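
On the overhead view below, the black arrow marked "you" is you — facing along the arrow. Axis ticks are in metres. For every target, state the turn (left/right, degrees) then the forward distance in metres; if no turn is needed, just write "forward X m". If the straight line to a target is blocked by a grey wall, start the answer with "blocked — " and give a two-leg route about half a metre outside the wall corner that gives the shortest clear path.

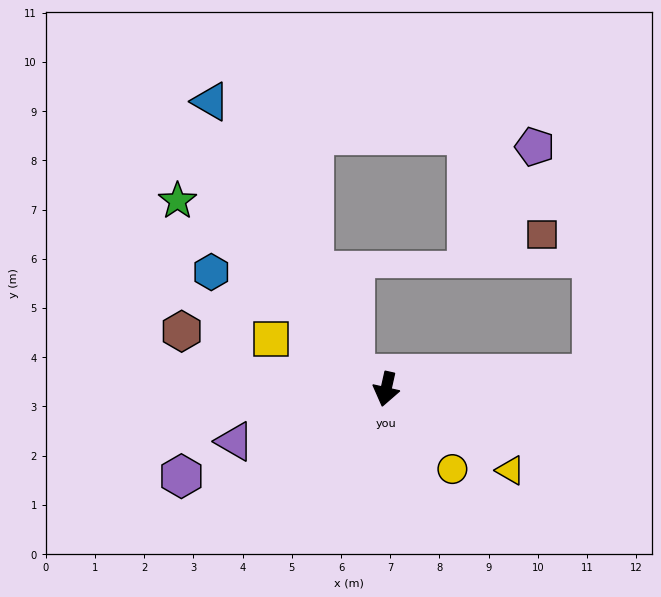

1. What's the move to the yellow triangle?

turn left 69°, forward 3.0 m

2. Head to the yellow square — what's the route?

turn right 101°, forward 2.5 m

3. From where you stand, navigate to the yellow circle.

turn left 52°, forward 2.1 m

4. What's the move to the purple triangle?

turn right 58°, forward 3.3 m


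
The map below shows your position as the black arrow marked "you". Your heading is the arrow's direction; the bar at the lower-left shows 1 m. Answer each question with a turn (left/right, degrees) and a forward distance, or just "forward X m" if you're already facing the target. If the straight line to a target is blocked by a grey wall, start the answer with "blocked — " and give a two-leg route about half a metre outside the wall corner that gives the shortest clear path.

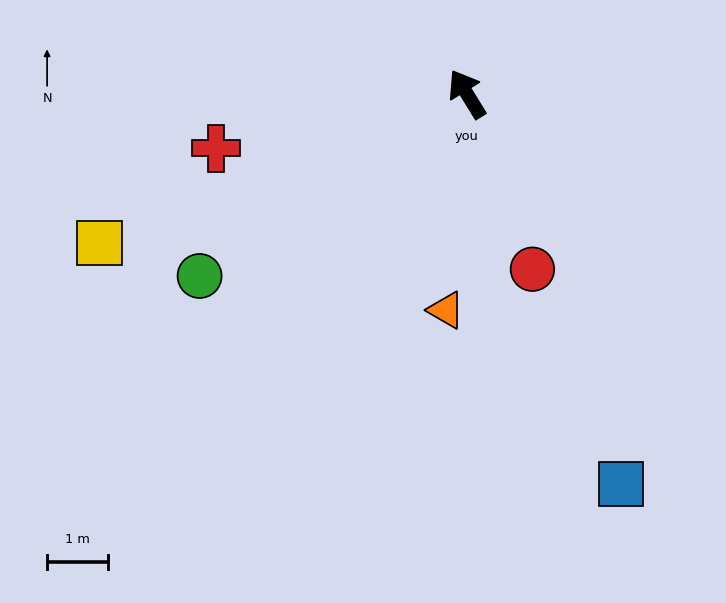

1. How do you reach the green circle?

turn left 93°, forward 5.3 m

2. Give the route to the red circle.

turn left 169°, forward 3.1 m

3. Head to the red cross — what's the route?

turn left 71°, forward 4.2 m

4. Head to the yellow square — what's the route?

turn left 80°, forward 6.5 m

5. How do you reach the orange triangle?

turn left 143°, forward 3.5 m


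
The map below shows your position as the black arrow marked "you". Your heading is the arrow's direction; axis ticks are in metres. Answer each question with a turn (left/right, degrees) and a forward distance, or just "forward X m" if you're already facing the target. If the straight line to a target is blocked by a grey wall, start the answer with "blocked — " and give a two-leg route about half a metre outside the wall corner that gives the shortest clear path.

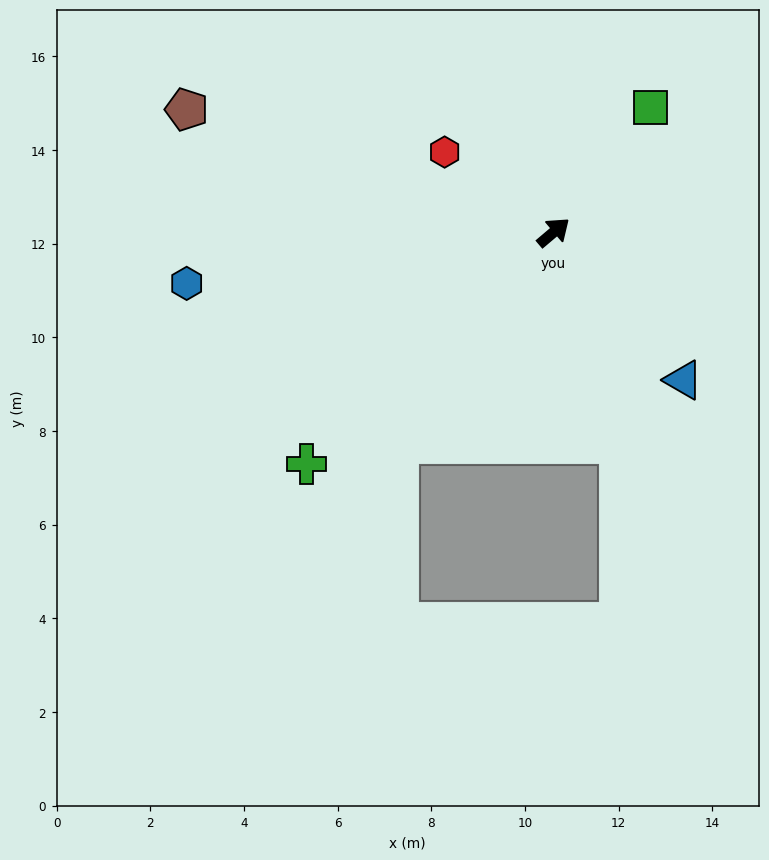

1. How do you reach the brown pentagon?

turn left 121°, forward 8.3 m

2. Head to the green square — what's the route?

turn left 12°, forward 3.4 m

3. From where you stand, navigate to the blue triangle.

turn right 89°, forward 4.2 m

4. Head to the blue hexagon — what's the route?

turn left 148°, forward 7.9 m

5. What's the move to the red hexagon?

turn left 103°, forward 2.9 m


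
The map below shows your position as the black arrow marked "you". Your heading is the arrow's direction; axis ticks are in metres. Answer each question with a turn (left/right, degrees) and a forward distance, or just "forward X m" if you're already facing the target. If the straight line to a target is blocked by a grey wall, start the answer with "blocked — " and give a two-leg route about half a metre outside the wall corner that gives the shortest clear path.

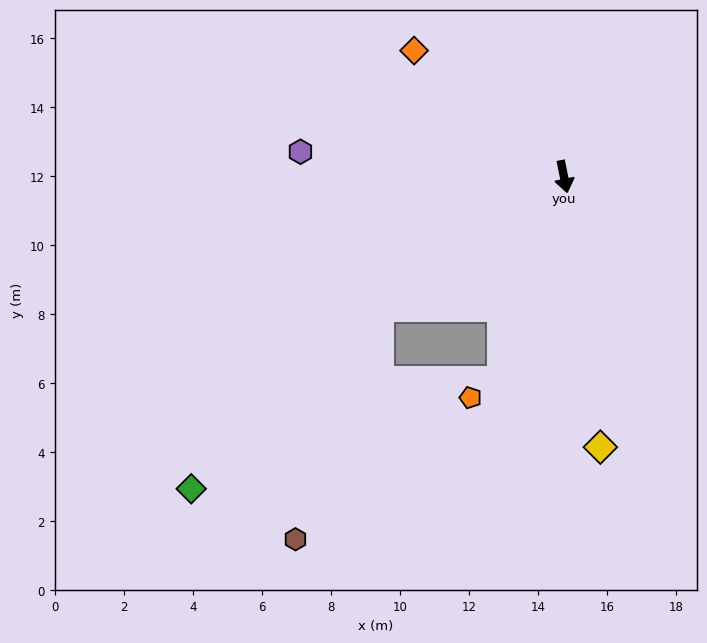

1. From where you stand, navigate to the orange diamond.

turn right 142°, forward 5.7 m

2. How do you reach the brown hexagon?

blocked — turn right 66°, forward 6.5 m, then turn left 35°, forward 7.2 m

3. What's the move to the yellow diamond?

turn right 4°, forward 7.9 m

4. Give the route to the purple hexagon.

turn right 107°, forward 7.7 m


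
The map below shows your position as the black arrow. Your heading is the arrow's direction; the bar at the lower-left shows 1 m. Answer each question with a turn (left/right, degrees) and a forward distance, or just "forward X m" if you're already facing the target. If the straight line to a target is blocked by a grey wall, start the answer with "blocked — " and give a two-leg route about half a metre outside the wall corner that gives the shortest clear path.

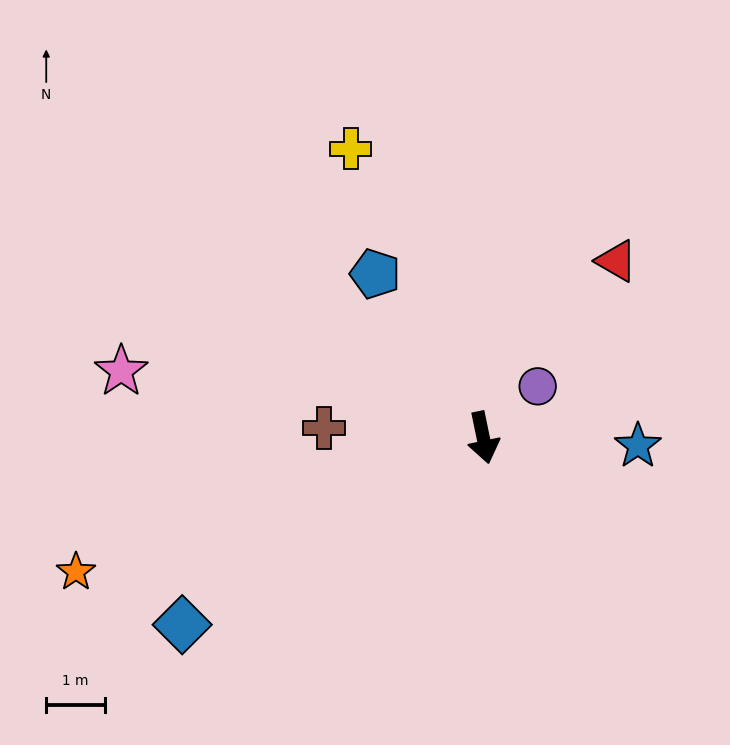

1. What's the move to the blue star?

turn left 75°, forward 2.6 m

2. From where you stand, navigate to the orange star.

turn right 83°, forward 7.3 m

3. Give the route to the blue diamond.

turn right 70°, forward 6.0 m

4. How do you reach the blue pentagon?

turn right 158°, forward 3.3 m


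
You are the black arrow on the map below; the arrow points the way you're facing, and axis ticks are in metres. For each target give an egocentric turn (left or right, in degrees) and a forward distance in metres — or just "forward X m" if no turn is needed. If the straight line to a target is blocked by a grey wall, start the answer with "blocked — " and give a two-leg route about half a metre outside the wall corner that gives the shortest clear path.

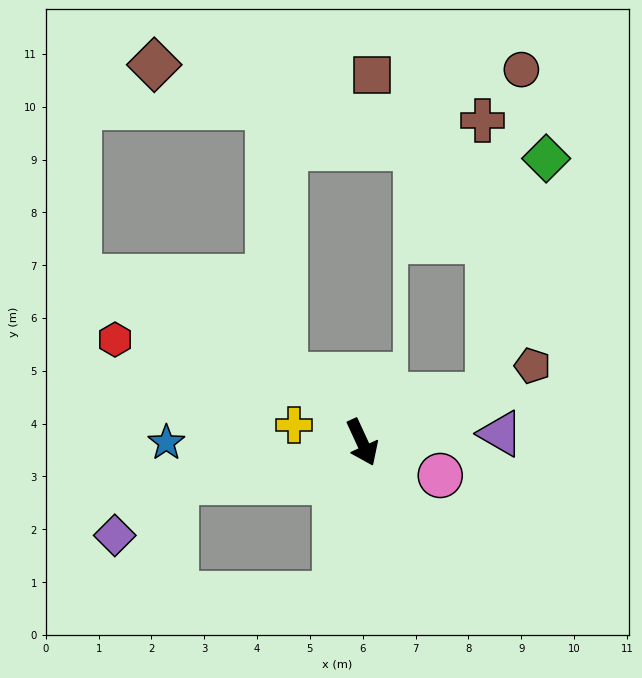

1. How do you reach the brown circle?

blocked — turn left 86°, forward 2.5 m, then turn left 63°, forward 6.2 m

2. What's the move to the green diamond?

blocked — turn left 86°, forward 2.5 m, then turn left 55°, forward 4.6 m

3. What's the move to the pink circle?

turn left 42°, forward 1.6 m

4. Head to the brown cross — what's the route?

blocked — turn left 86°, forward 2.5 m, then turn left 70°, forward 5.2 m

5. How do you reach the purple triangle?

turn left 69°, forward 2.6 m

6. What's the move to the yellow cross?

turn right 129°, forward 1.3 m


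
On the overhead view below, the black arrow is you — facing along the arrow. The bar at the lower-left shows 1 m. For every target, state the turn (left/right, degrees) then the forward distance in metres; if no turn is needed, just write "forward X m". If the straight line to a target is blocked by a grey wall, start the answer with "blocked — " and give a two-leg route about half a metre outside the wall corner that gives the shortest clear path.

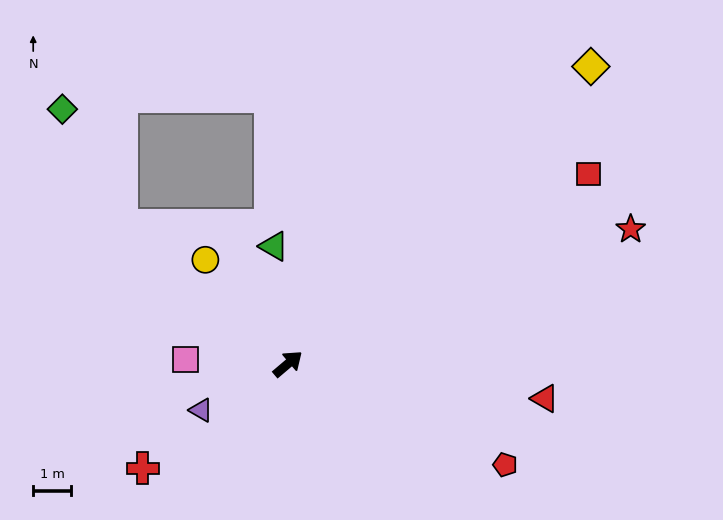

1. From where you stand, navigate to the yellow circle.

turn left 88°, forward 3.5 m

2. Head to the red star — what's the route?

turn right 19°, forward 9.6 m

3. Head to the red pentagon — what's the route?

turn right 65°, forward 6.3 m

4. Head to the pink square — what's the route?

turn left 137°, forward 2.7 m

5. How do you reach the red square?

turn right 8°, forward 9.3 m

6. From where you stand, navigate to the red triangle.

turn right 48°, forward 6.8 m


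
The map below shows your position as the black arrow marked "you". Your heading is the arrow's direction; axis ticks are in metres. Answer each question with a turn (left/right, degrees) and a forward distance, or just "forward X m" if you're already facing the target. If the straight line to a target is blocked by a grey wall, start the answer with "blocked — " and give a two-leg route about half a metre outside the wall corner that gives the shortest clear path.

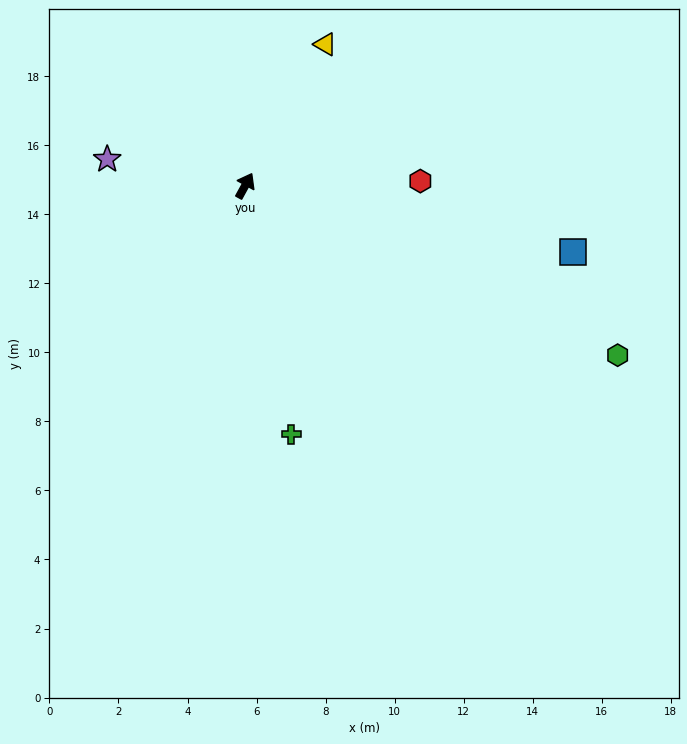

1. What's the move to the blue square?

turn right 73°, forward 9.7 m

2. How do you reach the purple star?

turn left 108°, forward 4.1 m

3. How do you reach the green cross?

turn right 141°, forward 7.3 m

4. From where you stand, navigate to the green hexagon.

turn right 86°, forward 11.9 m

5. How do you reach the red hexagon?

turn right 60°, forward 5.1 m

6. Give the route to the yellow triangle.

forward 4.7 m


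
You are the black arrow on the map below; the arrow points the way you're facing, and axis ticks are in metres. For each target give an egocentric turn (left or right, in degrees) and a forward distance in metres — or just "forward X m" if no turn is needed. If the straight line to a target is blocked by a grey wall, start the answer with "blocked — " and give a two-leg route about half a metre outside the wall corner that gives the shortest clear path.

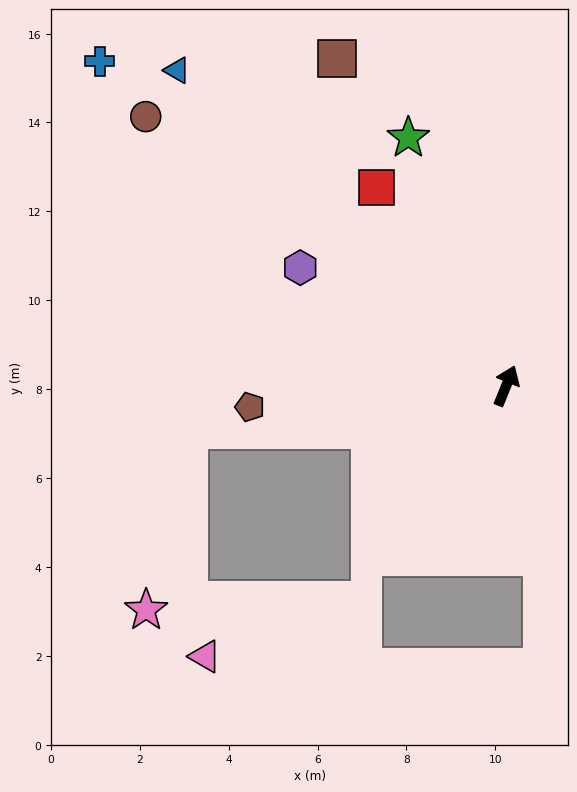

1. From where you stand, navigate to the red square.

turn left 55°, forward 5.3 m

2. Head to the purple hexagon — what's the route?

turn left 82°, forward 5.3 m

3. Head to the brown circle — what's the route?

turn left 75°, forward 10.1 m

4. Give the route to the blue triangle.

turn left 68°, forward 10.3 m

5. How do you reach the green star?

turn left 44°, forward 6.0 m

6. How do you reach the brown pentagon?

turn left 117°, forward 5.8 m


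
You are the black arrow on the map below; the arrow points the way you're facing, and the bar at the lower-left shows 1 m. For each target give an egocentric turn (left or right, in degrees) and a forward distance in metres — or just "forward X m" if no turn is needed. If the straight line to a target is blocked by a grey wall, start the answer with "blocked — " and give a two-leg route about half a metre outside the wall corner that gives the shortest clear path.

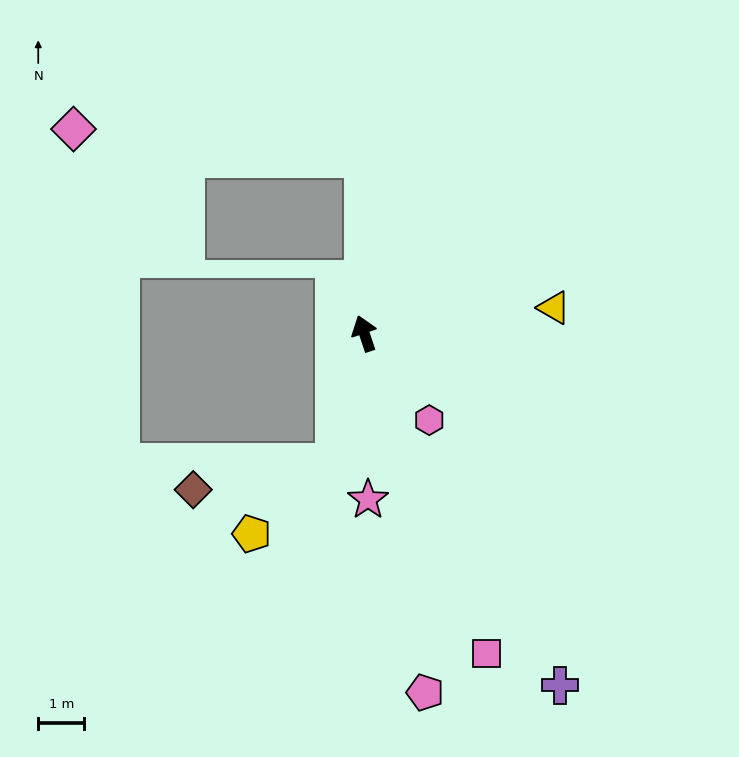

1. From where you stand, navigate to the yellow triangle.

turn right 101°, forward 4.1 m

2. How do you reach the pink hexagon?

turn right 162°, forward 2.3 m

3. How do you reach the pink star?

turn left 163°, forward 3.6 m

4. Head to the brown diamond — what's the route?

blocked — turn left 149°, forward 2.9 m, then turn right 67°, forward 3.1 m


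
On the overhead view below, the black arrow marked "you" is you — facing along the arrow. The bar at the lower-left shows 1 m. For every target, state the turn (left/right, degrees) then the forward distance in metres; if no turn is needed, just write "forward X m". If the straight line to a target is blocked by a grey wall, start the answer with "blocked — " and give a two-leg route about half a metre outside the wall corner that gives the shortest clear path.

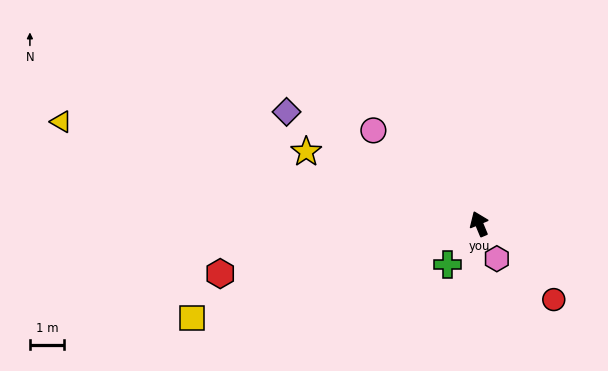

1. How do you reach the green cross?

turn left 119°, forward 1.5 m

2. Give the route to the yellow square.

turn left 86°, forward 8.8 m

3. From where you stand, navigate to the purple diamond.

turn left 37°, forward 6.5 m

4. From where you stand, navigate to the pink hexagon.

turn right 176°, forward 1.1 m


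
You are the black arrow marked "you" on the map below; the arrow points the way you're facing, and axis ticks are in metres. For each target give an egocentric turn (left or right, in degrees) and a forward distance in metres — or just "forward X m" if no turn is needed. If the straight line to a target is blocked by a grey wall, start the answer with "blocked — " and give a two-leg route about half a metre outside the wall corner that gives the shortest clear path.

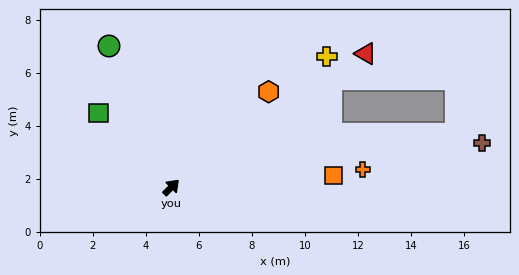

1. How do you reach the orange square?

turn right 41°, forward 6.1 m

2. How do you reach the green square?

turn left 89°, forward 3.9 m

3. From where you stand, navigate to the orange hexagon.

forward 5.1 m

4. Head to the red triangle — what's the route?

turn right 11°, forward 8.9 m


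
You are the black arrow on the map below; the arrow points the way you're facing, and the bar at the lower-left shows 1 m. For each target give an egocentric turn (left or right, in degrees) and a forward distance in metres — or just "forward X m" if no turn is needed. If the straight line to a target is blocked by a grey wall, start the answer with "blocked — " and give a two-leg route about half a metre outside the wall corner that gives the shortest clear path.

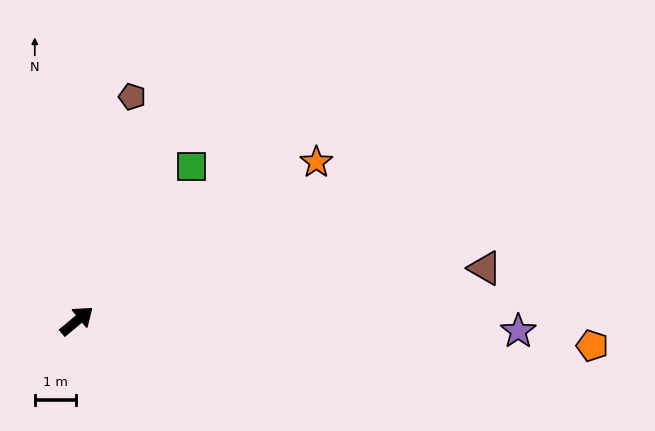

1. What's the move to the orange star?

turn right 6°, forward 7.0 m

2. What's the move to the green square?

turn left 14°, forward 4.7 m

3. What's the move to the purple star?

turn right 41°, forward 10.8 m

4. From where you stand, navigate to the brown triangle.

turn right 32°, forward 10.1 m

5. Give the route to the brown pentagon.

turn left 36°, forward 5.7 m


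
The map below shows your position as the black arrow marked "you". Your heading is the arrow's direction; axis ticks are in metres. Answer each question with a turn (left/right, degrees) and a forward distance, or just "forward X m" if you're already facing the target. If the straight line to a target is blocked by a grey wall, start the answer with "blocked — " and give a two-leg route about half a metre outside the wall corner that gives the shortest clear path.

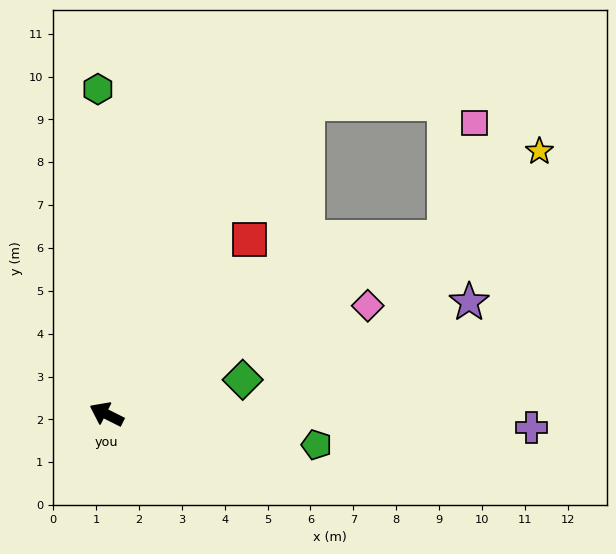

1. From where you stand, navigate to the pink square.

blocked — turn right 126°, forward 8.9 m, then turn left 49°, forward 2.8 m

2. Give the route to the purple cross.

turn right 155°, forward 9.9 m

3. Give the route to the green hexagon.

turn right 62°, forward 7.6 m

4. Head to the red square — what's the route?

turn right 103°, forward 5.3 m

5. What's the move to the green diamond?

turn right 139°, forward 3.3 m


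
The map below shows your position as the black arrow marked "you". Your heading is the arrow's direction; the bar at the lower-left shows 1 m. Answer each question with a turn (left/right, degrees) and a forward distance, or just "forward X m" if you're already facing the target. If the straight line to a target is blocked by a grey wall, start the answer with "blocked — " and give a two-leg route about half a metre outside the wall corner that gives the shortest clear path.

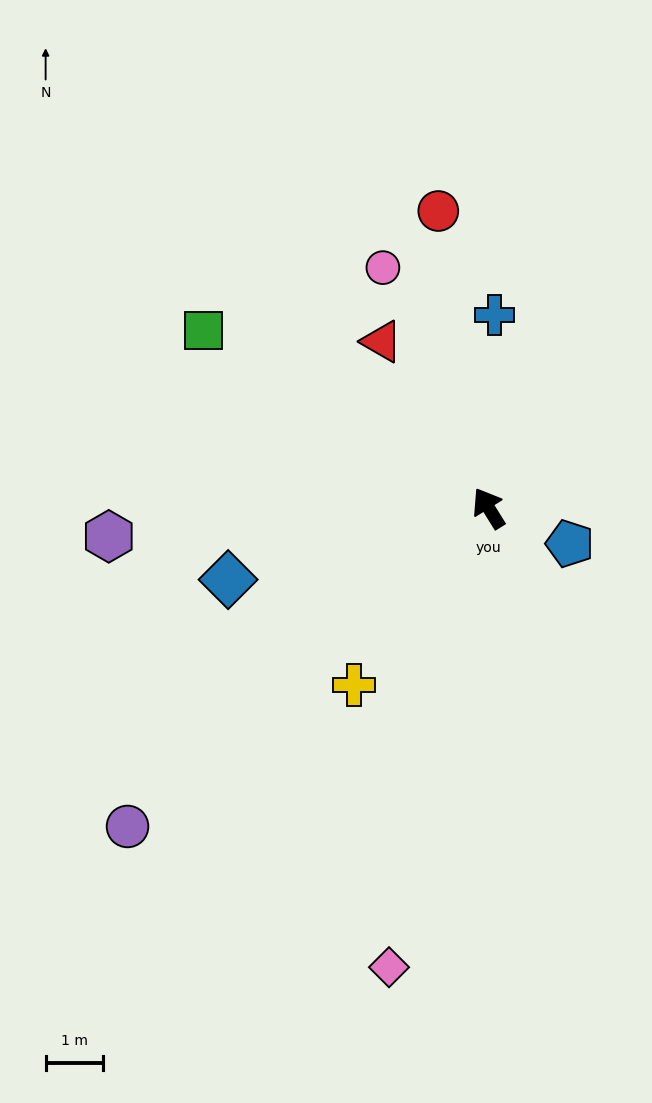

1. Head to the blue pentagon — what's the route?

turn right 146°, forward 1.5 m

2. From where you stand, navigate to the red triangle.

forward 3.4 m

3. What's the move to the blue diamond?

turn left 74°, forward 4.7 m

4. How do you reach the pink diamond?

turn left 136°, forward 8.2 m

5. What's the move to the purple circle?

turn left 100°, forward 8.4 m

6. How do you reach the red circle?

turn right 22°, forward 5.2 m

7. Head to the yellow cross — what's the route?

turn left 111°, forward 3.9 m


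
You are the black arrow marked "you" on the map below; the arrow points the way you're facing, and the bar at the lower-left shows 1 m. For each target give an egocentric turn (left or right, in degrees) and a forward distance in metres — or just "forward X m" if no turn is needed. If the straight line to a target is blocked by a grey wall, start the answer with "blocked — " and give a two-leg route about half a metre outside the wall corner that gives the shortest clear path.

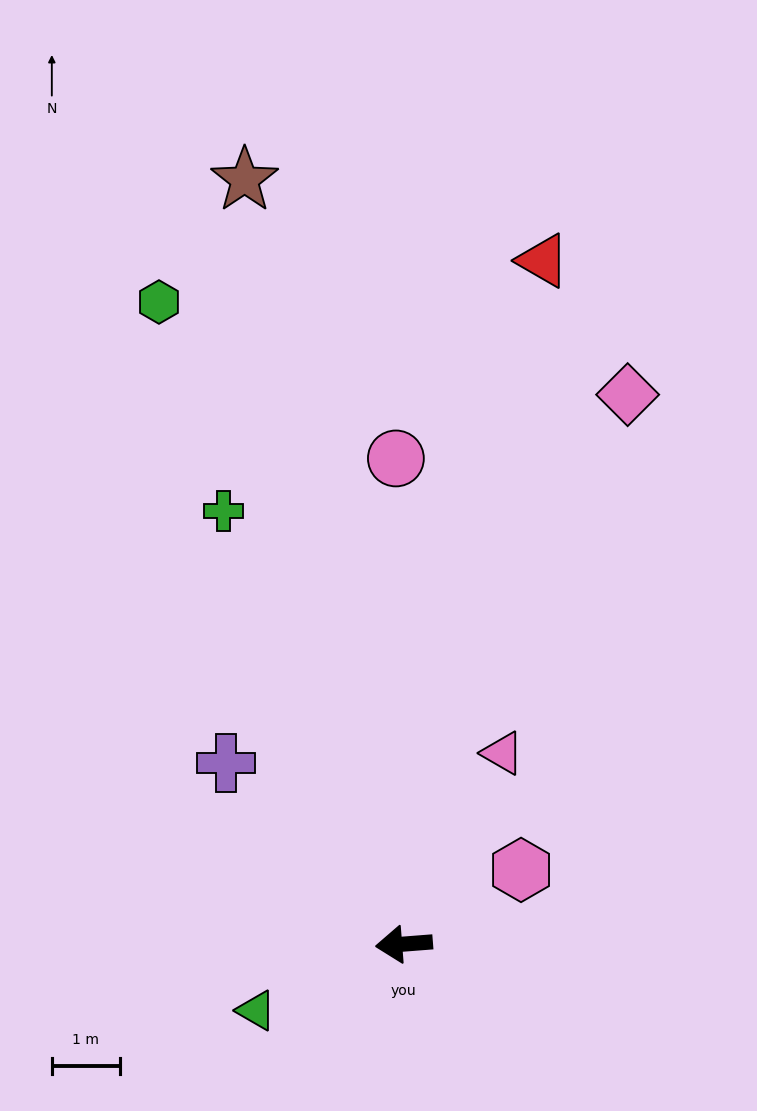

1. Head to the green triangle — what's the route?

turn left 20°, forward 2.4 m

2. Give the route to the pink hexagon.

turn right 152°, forward 2.0 m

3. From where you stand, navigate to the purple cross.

turn right 50°, forward 3.7 m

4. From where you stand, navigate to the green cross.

turn right 72°, forward 6.9 m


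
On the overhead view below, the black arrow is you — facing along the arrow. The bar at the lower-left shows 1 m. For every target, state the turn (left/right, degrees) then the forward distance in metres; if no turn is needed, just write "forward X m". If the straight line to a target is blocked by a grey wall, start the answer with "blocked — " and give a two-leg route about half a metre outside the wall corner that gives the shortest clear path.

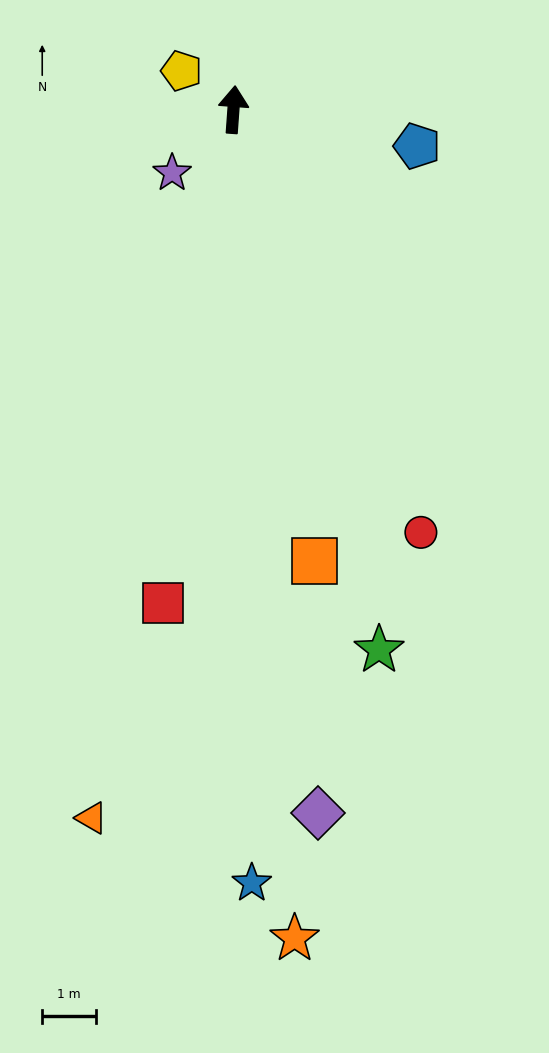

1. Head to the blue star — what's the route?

turn right 175°, forward 14.3 m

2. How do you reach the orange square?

turn right 166°, forward 8.5 m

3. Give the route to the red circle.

turn right 152°, forward 8.5 m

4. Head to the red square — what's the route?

turn left 176°, forward 9.2 m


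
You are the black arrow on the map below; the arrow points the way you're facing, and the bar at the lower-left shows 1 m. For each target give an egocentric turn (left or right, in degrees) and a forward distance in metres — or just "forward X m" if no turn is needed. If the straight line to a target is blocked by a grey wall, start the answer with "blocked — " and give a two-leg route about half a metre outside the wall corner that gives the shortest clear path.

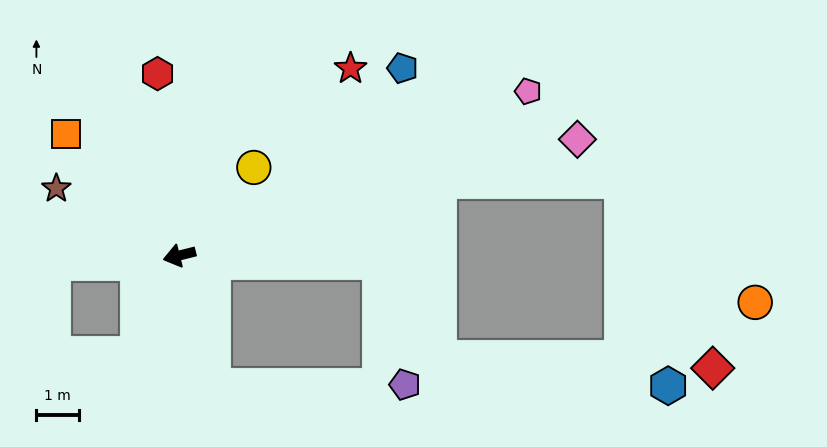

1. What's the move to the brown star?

turn right 43°, forward 3.3 m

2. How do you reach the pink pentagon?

turn right 169°, forward 9.1 m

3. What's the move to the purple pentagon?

blocked — turn left 164°, forward 4.8 m, then turn right 77°, forward 3.0 m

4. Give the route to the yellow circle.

turn right 144°, forward 2.7 m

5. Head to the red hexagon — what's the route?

turn right 97°, forward 4.3 m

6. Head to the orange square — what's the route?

turn right 61°, forward 3.9 m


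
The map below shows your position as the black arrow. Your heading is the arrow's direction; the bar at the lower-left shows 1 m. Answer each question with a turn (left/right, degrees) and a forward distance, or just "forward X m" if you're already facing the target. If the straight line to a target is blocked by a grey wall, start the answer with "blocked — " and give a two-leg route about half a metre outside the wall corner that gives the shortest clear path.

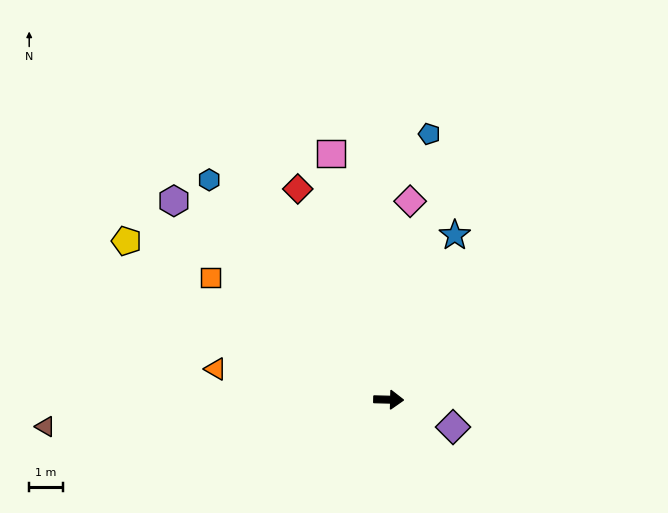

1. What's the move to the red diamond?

turn left 115°, forward 6.8 m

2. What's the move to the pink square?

turn left 105°, forward 7.5 m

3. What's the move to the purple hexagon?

turn left 139°, forward 8.6 m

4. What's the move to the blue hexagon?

turn left 131°, forward 8.4 m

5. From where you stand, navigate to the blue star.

turn left 70°, forward 5.2 m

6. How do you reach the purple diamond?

turn right 22°, forward 2.1 m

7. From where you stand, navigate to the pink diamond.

turn left 85°, forward 5.9 m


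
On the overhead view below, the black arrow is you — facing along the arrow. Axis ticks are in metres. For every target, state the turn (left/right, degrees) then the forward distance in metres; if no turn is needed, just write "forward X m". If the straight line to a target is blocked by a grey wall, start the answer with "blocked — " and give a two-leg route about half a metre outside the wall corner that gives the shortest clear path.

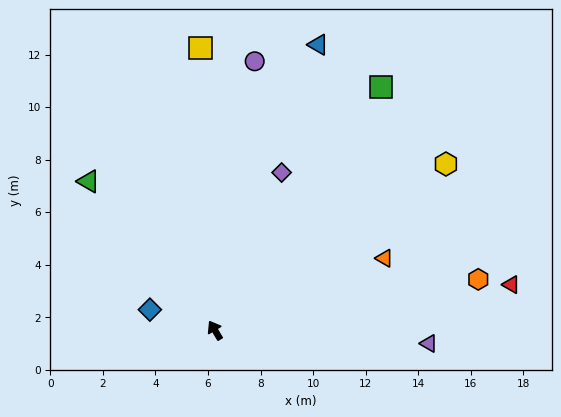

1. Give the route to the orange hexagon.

turn right 110°, forward 10.2 m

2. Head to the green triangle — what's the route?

turn left 9°, forward 7.4 m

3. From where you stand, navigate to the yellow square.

turn right 28°, forward 10.8 m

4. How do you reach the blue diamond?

turn left 41°, forward 2.6 m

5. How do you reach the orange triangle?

turn right 98°, forward 7.0 m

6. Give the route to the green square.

turn right 65°, forward 11.2 m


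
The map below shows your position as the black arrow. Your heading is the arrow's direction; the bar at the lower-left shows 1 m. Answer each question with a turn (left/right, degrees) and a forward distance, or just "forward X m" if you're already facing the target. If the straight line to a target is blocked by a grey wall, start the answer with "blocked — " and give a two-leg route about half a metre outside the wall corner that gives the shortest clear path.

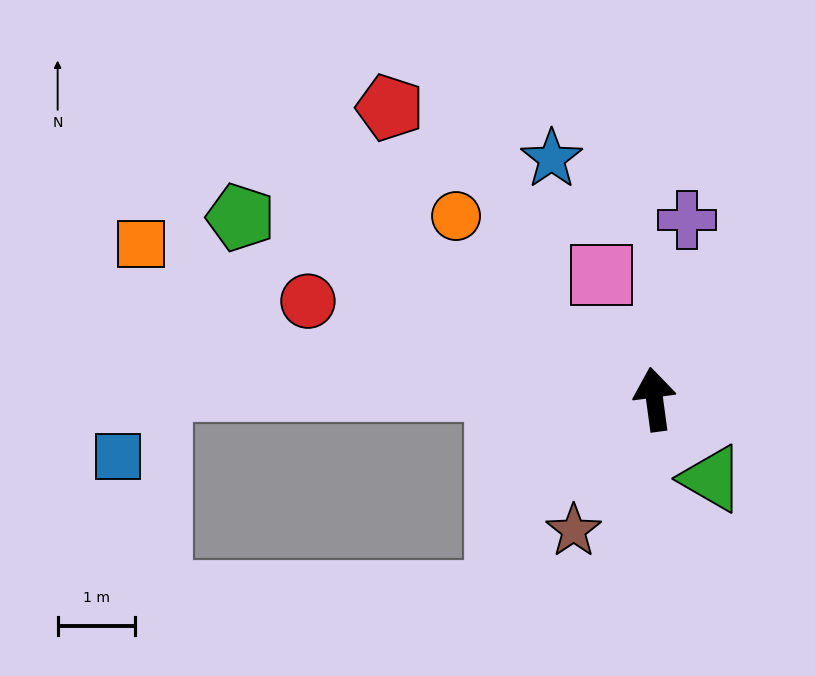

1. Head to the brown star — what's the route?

turn left 141°, forward 2.0 m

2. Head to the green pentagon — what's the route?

turn left 59°, forward 5.8 m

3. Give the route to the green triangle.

turn right 152°, forward 1.3 m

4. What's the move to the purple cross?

turn right 18°, forward 2.4 m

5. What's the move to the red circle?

turn left 67°, forward 4.6 m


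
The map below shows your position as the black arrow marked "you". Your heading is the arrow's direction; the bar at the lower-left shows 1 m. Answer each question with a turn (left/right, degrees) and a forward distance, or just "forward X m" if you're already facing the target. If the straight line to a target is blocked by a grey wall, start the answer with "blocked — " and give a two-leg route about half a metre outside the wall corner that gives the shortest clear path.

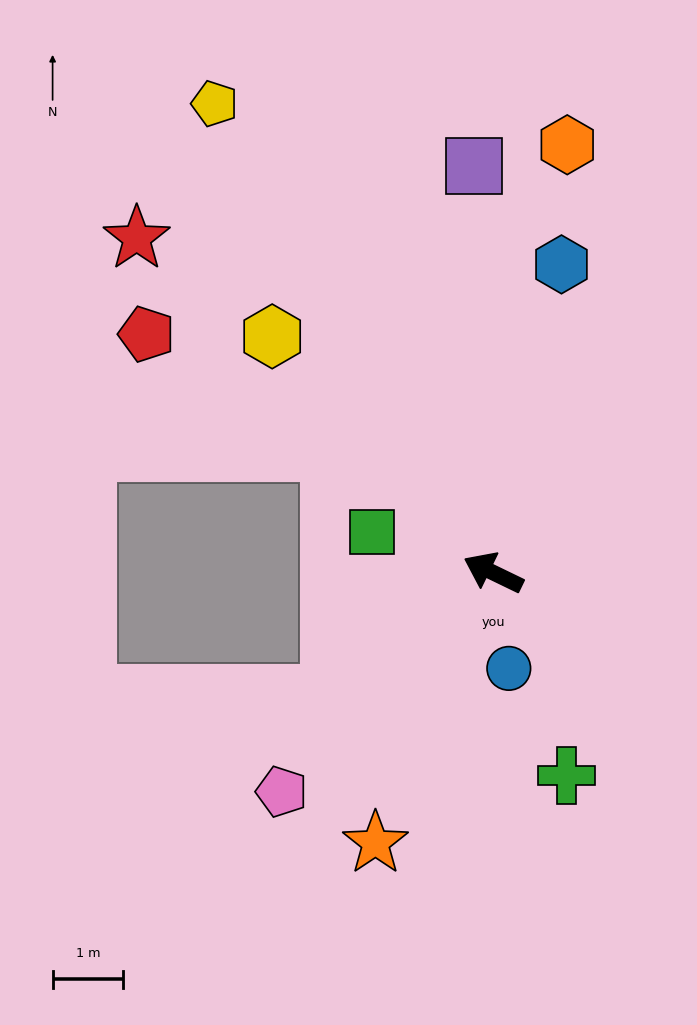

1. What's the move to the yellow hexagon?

turn right 21°, forward 4.6 m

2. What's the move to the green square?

turn left 7°, forward 1.8 m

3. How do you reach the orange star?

turn left 92°, forward 4.2 m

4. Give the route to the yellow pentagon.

turn right 33°, forward 7.7 m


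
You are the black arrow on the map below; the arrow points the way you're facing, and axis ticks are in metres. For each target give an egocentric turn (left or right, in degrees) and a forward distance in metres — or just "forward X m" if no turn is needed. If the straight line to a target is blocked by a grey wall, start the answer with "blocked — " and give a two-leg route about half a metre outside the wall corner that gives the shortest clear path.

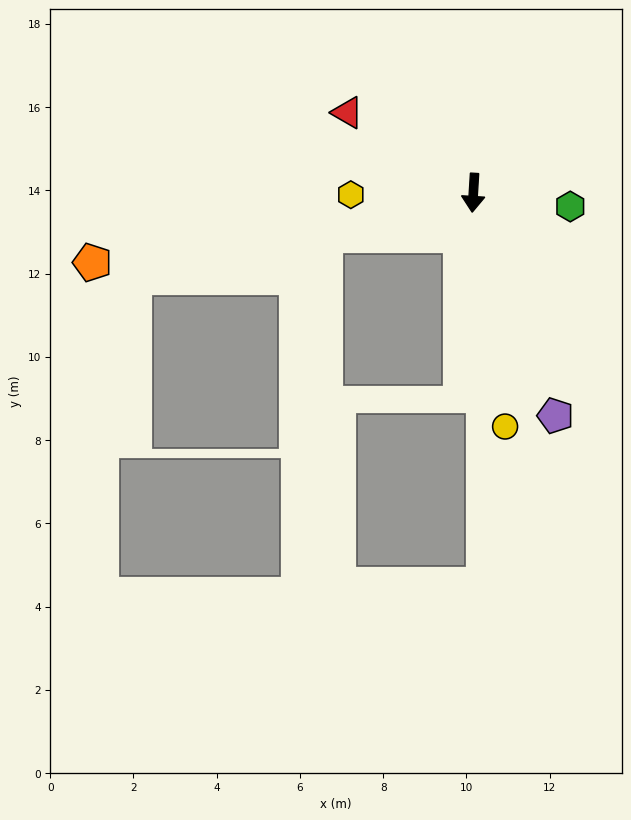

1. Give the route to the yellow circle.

turn left 11°, forward 5.7 m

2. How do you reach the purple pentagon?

turn left 24°, forward 5.7 m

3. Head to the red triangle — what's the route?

turn right 119°, forward 3.6 m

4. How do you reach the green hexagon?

turn left 85°, forward 2.4 m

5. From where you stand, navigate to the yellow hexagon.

turn right 86°, forward 2.9 m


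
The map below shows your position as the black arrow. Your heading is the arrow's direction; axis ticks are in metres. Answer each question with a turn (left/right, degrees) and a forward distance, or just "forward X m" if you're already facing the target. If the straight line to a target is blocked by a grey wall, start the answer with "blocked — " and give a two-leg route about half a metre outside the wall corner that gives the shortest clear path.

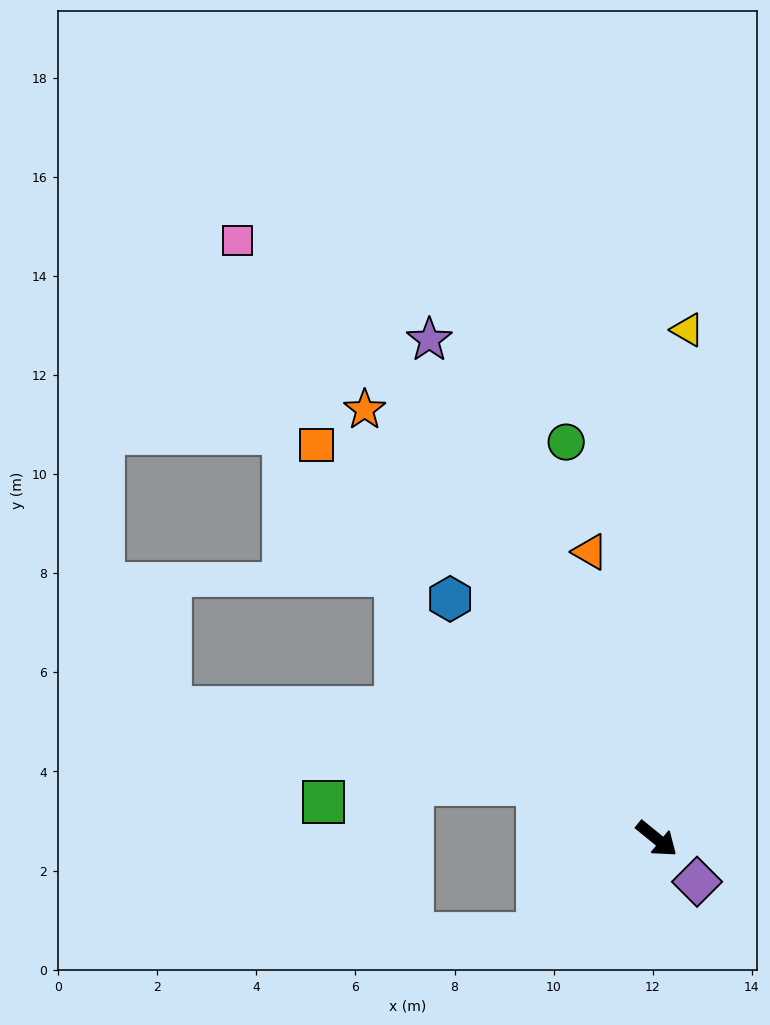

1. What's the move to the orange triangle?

turn left 142°, forward 5.9 m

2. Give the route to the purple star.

turn left 154°, forward 11.1 m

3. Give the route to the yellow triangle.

turn left 126°, forward 10.3 m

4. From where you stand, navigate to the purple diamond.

turn right 8°, forward 1.2 m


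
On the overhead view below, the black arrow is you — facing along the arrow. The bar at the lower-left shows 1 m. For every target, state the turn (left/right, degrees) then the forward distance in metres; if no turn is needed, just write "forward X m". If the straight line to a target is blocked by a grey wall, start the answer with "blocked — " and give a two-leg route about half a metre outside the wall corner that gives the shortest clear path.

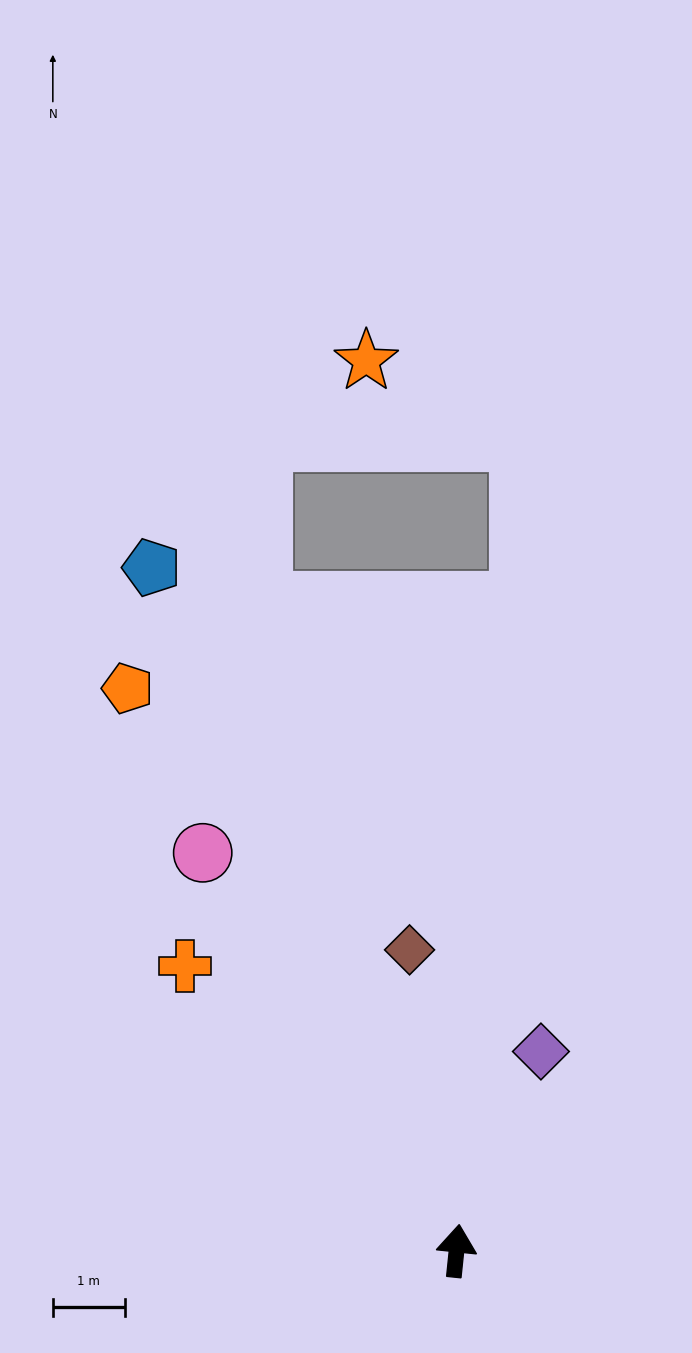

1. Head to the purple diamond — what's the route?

turn right 17°, forward 3.0 m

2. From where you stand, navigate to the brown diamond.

turn left 15°, forward 4.2 m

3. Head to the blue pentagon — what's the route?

turn left 30°, forward 10.4 m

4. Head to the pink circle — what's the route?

turn left 38°, forward 6.5 m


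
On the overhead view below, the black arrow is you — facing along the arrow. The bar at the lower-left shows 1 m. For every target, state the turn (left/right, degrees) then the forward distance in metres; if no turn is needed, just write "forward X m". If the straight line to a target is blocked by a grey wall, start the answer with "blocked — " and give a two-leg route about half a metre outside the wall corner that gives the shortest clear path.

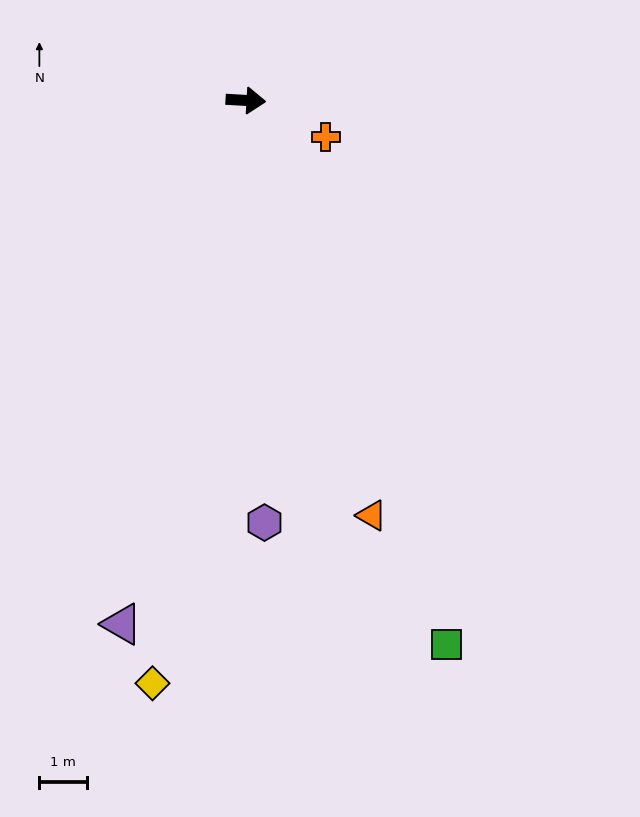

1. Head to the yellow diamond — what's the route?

turn right 96°, forward 12.4 m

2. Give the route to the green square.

turn right 66°, forward 12.1 m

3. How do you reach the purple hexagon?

turn right 84°, forward 8.8 m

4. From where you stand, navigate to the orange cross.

turn right 21°, forward 1.8 m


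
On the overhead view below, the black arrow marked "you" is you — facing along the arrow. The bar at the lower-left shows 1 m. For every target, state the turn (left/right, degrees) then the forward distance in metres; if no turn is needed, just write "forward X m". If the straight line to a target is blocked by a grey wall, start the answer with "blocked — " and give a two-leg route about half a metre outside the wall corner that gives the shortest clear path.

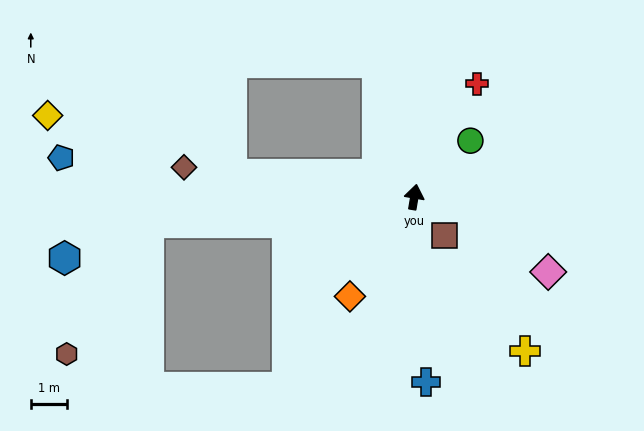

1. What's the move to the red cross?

turn right 19°, forward 3.6 m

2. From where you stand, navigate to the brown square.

turn right 132°, forward 1.4 m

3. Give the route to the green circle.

turn right 35°, forward 2.2 m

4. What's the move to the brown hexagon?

blocked — turn left 105°, forward 7.4 m, then turn left 52°, forward 4.3 m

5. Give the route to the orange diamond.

turn left 157°, forward 3.3 m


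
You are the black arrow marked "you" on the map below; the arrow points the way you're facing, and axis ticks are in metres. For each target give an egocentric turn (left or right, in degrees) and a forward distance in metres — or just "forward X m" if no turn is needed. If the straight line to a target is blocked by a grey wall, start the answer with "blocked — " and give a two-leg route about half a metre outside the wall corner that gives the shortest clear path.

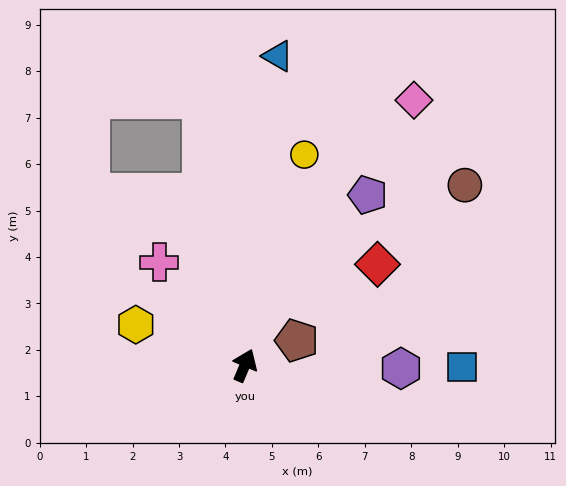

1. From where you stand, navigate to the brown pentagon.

turn right 42°, forward 1.2 m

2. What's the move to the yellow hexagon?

turn left 92°, forward 2.5 m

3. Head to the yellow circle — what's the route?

turn left 7°, forward 4.7 m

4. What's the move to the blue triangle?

turn left 17°, forward 6.7 m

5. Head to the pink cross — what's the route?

turn left 63°, forward 2.9 m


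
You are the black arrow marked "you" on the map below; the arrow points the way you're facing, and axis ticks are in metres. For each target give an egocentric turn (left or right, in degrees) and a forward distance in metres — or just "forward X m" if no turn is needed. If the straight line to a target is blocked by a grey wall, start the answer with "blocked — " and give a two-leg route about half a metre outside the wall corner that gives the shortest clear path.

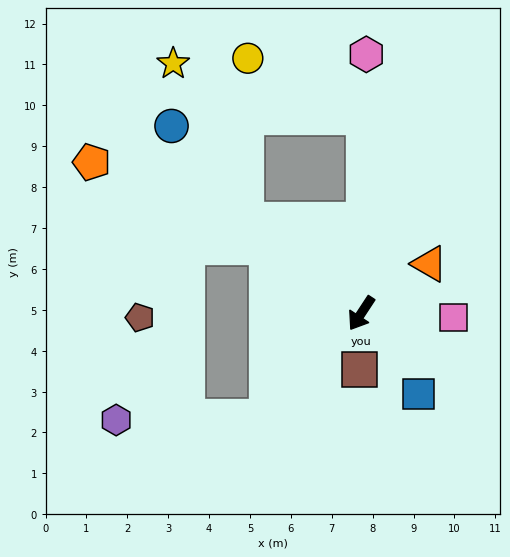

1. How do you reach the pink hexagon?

turn right 148°, forward 6.3 m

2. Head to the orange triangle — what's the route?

turn left 159°, forward 2.1 m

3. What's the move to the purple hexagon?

blocked — turn right 9°, forward 3.4 m, then turn right 46°, forward 3.7 m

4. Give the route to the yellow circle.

blocked — turn right 96°, forward 3.6 m, then turn right 51°, forward 3.9 m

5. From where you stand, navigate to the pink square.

turn left 121°, forward 2.3 m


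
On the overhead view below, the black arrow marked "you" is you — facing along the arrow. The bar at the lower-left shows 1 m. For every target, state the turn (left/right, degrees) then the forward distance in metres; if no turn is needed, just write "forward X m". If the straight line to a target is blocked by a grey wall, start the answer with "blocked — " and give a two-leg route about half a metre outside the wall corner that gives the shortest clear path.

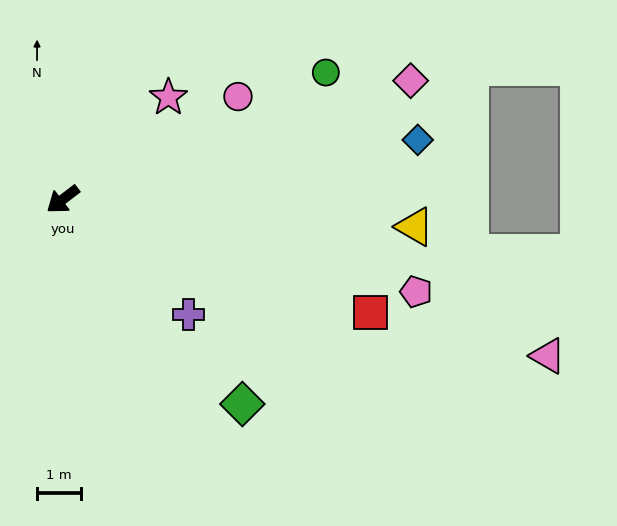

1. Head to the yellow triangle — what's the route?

turn left 138°, forward 8.0 m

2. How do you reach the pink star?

turn right 173°, forward 3.3 m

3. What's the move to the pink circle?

turn left 173°, forward 4.6 m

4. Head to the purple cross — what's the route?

turn left 100°, forward 3.9 m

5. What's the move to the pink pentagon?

turn left 128°, forward 8.3 m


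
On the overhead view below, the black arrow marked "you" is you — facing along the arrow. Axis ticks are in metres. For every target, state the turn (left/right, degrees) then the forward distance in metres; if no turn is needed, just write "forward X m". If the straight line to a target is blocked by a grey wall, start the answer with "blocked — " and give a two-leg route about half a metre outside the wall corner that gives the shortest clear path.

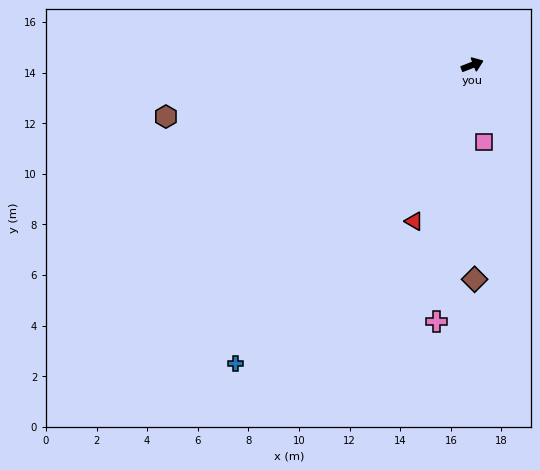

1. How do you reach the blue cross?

turn right 150°, forward 15.1 m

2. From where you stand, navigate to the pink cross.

turn right 119°, forward 10.2 m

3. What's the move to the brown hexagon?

turn left 168°, forward 12.3 m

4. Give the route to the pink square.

turn right 102°, forward 3.1 m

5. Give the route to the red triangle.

turn right 132°, forward 6.6 m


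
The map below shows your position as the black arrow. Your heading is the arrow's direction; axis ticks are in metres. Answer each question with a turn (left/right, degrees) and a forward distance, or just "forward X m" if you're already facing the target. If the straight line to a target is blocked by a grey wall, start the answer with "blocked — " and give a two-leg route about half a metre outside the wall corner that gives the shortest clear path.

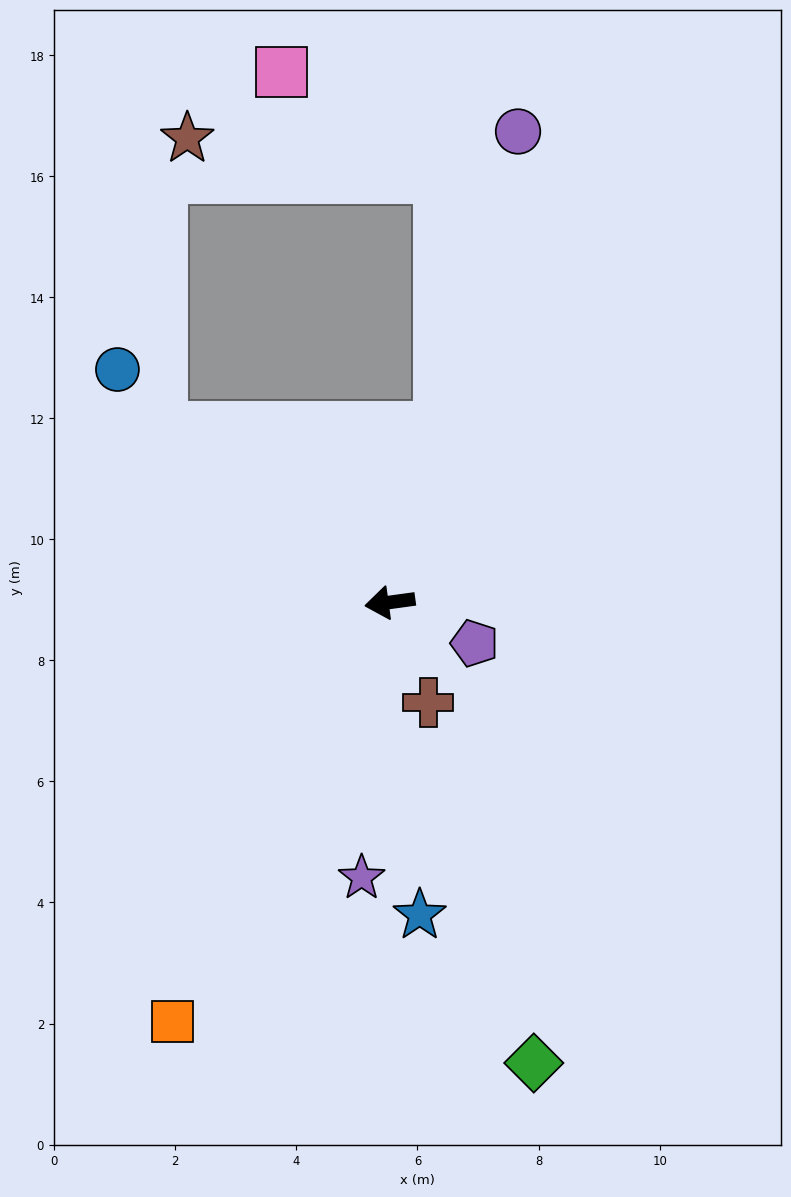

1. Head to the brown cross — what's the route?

turn left 103°, forward 1.8 m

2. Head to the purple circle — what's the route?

turn right 113°, forward 8.1 m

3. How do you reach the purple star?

turn left 76°, forward 4.6 m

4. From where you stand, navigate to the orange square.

turn left 55°, forward 7.8 m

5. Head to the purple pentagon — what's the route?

turn left 146°, forward 1.6 m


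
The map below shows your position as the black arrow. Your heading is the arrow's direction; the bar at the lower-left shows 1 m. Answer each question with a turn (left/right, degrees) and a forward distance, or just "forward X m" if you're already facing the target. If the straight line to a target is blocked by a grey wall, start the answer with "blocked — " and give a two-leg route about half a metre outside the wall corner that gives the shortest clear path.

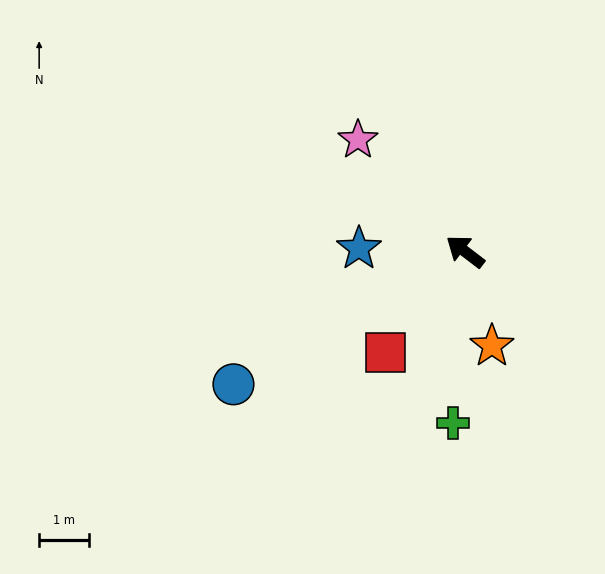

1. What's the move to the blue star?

turn left 36°, forward 2.1 m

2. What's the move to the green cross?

turn left 123°, forward 3.4 m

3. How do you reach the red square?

turn left 89°, forward 2.6 m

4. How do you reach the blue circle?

turn left 67°, forward 5.4 m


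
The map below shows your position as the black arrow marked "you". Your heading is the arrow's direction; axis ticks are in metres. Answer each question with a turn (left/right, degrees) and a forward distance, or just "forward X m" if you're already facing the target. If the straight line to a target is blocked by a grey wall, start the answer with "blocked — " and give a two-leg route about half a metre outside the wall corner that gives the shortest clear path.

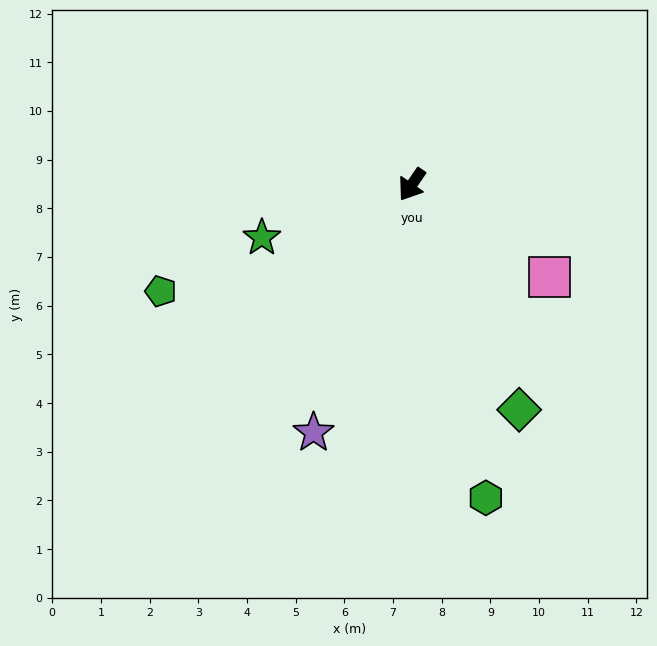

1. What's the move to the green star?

turn right 36°, forward 3.3 m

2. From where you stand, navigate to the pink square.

turn left 91°, forward 3.4 m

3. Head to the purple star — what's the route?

turn left 13°, forward 5.5 m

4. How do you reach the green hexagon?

turn left 48°, forward 6.6 m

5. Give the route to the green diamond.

turn left 60°, forward 5.1 m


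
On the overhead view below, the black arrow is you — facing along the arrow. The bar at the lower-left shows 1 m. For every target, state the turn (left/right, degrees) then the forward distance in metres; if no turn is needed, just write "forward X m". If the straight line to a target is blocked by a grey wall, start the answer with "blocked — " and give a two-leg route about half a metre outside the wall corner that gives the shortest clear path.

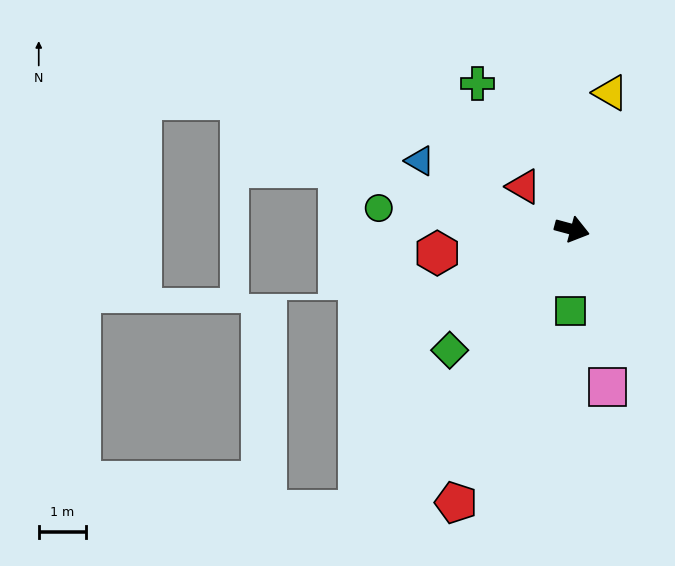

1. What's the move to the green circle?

turn right 171°, forward 4.1 m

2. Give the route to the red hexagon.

turn right 155°, forward 2.9 m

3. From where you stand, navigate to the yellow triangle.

turn left 89°, forward 3.0 m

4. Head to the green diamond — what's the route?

turn right 120°, forward 3.6 m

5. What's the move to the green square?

turn right 76°, forward 1.7 m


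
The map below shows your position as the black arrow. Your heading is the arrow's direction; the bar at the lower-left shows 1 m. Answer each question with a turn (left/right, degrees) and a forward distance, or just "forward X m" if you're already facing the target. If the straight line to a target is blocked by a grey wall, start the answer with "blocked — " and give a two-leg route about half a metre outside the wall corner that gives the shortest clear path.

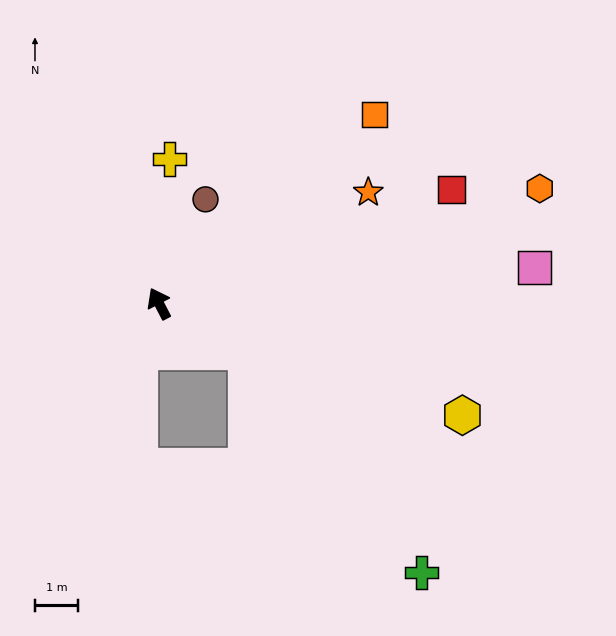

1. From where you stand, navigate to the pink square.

turn right 112°, forward 8.7 m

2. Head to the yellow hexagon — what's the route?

turn right 138°, forward 7.5 m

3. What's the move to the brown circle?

turn right 51°, forward 2.6 m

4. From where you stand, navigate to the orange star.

turn right 90°, forward 5.5 m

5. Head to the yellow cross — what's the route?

turn right 32°, forward 3.3 m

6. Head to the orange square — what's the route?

turn right 76°, forward 6.6 m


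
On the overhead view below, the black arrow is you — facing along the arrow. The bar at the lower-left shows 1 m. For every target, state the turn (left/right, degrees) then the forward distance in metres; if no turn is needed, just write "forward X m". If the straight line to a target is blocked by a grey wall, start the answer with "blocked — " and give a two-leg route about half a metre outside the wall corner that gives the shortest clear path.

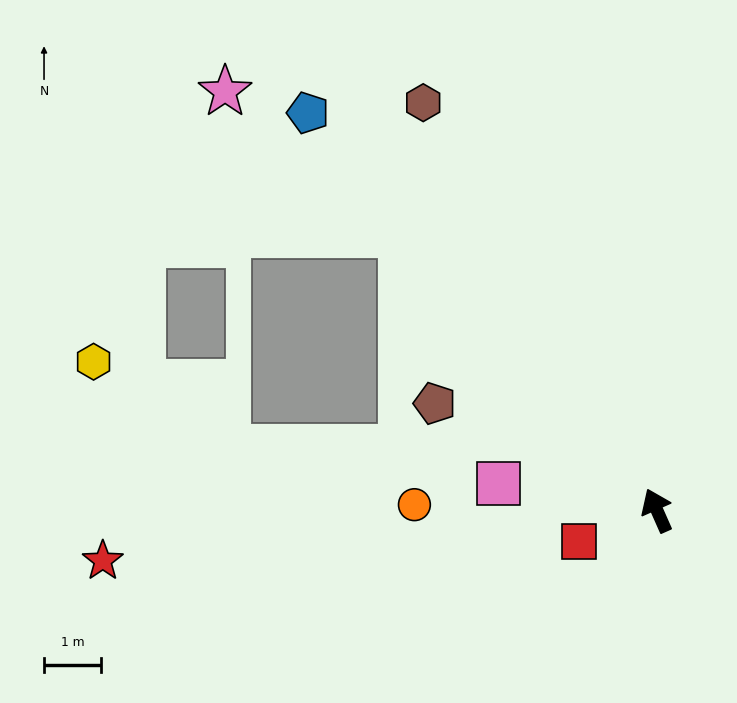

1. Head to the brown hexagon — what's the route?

turn left 6°, forward 8.2 m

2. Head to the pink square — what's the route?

turn left 57°, forward 2.8 m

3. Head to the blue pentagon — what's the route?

turn left 17°, forward 9.3 m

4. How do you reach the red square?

turn left 88°, forward 1.5 m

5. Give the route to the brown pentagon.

turn left 40°, forward 4.3 m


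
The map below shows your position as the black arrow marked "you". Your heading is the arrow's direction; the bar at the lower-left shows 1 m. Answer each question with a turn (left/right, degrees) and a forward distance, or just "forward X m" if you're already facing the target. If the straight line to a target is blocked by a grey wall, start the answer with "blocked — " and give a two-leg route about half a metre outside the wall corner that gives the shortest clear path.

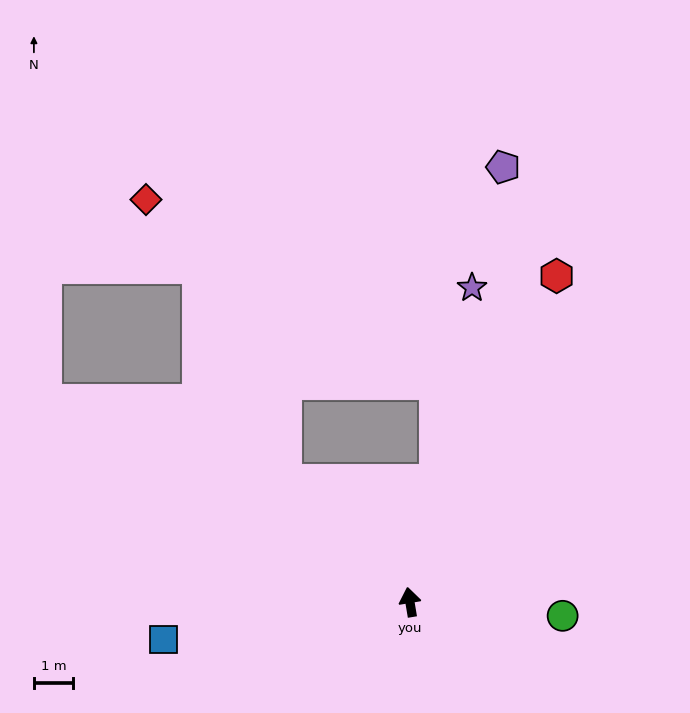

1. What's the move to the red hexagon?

turn right 34°, forward 9.2 m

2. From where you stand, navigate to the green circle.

turn right 105°, forward 3.9 m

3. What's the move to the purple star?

turn right 21°, forward 8.2 m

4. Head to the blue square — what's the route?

turn left 89°, forward 6.4 m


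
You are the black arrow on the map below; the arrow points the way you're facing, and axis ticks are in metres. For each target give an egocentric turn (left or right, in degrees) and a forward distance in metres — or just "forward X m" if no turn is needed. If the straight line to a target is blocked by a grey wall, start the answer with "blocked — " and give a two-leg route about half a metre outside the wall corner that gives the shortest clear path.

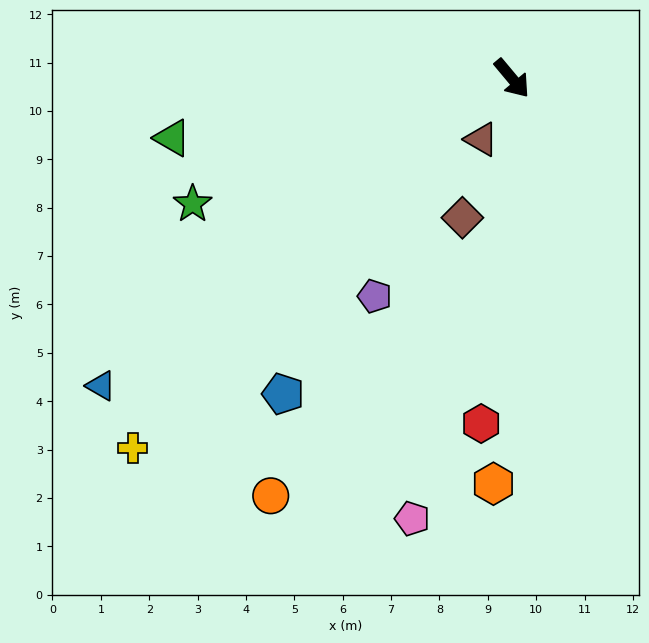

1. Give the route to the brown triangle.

turn right 67°, forward 1.4 m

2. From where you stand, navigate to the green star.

turn right 108°, forward 7.1 m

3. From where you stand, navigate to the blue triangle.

turn right 93°, forward 10.6 m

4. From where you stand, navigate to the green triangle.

turn right 120°, forward 7.1 m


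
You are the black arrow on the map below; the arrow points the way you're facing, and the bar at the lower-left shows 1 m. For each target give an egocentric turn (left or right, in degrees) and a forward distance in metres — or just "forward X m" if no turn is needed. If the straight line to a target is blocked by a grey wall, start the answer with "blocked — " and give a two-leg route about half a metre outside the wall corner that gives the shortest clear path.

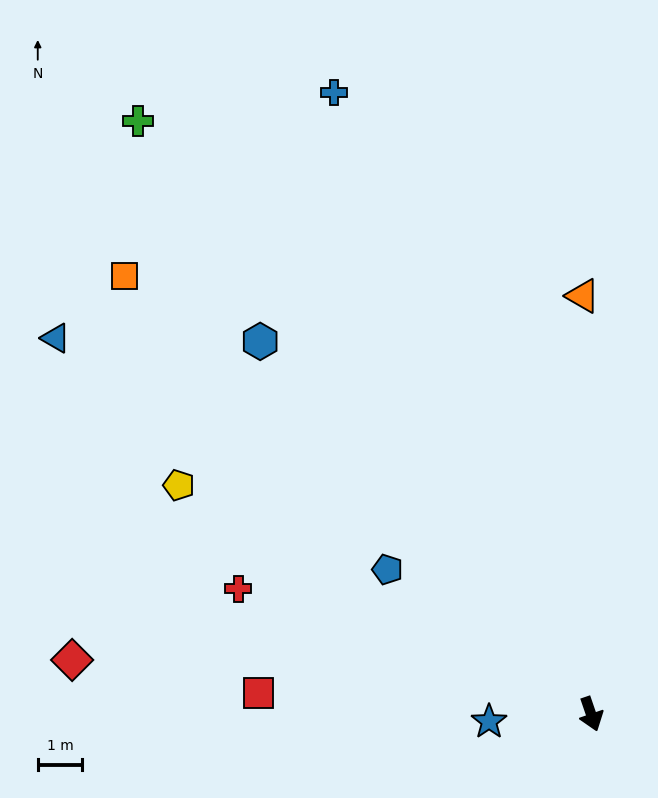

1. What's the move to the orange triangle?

turn left 162°, forward 9.4 m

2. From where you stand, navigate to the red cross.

turn right 128°, forward 8.4 m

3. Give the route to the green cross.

turn right 162°, forward 16.8 m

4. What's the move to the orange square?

turn right 152°, forward 14.4 m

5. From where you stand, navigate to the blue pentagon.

turn right 144°, forward 5.6 m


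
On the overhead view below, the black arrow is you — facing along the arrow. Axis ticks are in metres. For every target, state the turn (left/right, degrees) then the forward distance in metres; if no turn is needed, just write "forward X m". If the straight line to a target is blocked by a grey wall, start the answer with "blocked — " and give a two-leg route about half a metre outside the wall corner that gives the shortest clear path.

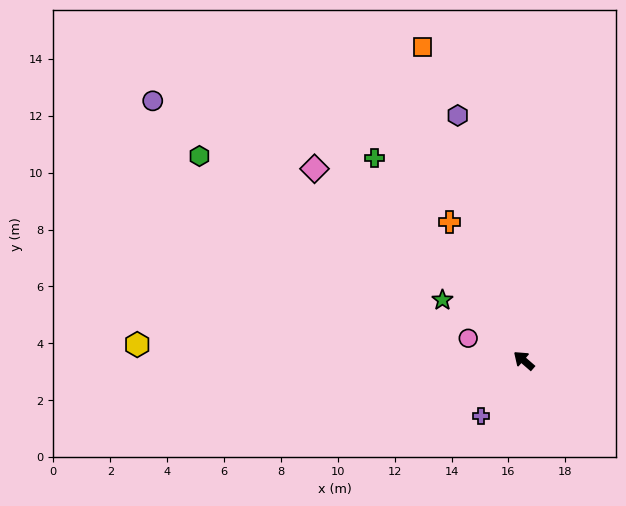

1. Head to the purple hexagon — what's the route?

turn right 34°, forward 8.9 m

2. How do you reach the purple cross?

turn left 93°, forward 2.5 m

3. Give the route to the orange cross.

turn right 21°, forward 5.5 m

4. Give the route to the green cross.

turn right 13°, forward 8.9 m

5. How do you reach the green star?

turn left 4°, forward 3.6 m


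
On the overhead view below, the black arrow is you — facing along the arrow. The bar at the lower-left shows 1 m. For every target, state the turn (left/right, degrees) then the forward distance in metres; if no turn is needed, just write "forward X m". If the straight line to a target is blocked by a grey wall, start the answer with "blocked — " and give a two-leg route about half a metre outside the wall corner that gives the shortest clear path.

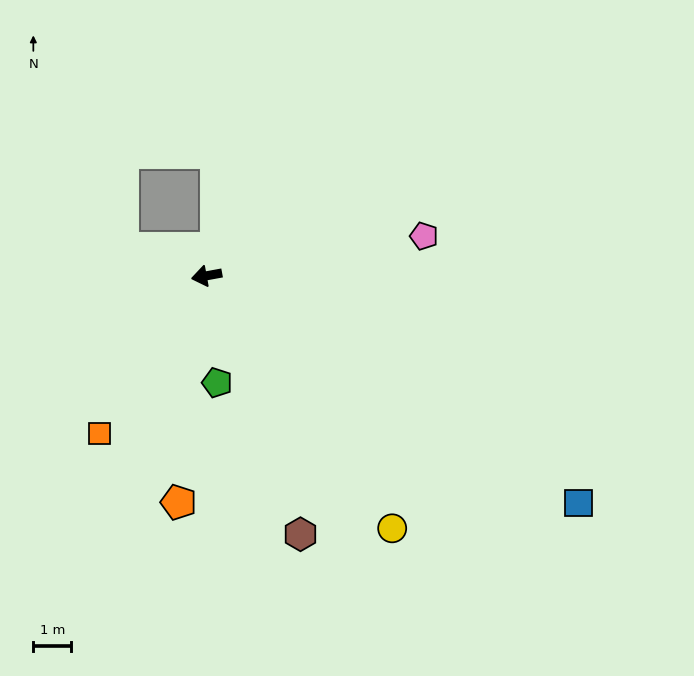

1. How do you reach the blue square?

turn left 138°, forward 11.4 m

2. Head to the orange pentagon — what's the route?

turn left 73°, forward 6.0 m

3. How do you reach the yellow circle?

turn left 116°, forward 8.2 m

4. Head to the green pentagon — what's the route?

turn left 85°, forward 2.8 m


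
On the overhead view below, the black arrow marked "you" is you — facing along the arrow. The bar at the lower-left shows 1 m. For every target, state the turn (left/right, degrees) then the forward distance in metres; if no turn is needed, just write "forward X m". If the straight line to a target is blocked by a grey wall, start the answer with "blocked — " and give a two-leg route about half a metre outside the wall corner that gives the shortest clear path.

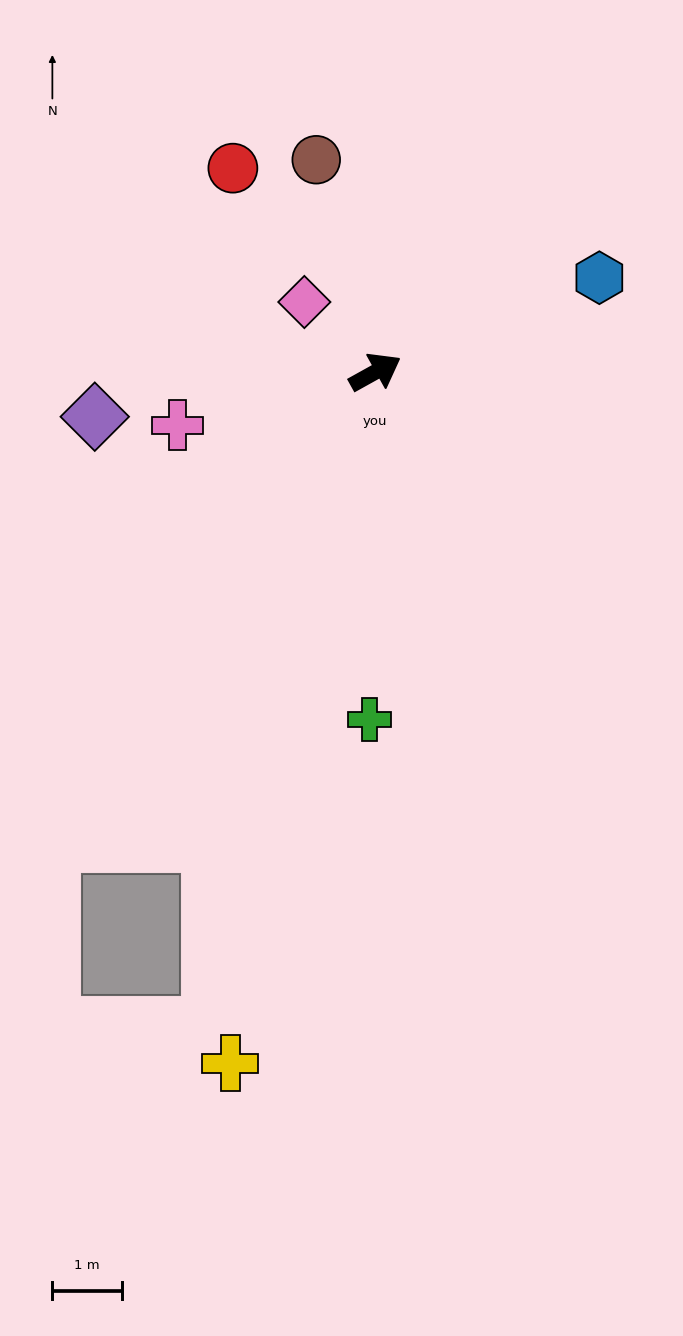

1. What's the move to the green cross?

turn right 120°, forward 5.0 m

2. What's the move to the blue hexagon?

turn right 6°, forward 3.5 m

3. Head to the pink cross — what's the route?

turn left 166°, forward 2.9 m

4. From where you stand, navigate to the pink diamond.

turn left 106°, forward 1.4 m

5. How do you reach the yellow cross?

turn right 131°, forward 10.2 m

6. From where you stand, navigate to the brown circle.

turn left 76°, forward 3.2 m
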